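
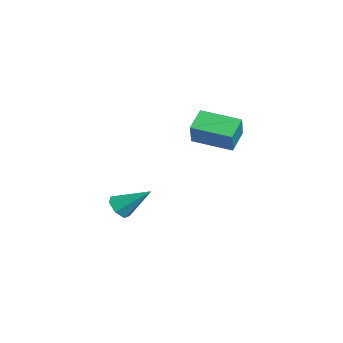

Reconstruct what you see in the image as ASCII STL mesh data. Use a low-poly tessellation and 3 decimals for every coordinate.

solid 
facet normal -0.348 -0.718 -0.603
outer loop
vertex -2.918 -0.071 -4.535
vertex -3.589 0.242 -4.52
vertex -3.031 0.367 -4.991
endloop
endfacet
facet normal 0.984 0.106 -0.142
outer loop
vertex -2.918 -0.071 -4.535
vertex -3.031 0.367 -4.991
vertex -2.931 1.598 -3.38
endloop
endfacet
facet normal -0.349 -0.717 -0.603
outer loop
vertex -3.031 0.367 -4.991
vertex -3.589 0.242 -4.52
vertex -3.564 0.711 -5.092
endloop
endfacet
facet normal 0.527 0.659 -0.536
outer loop
vertex -3.031 0.367 -4.991
vertex -3.564 0.711 -5.092
vertex -2.931 1.598 -3.38
endloop
endfacet
facet normal -0.347 -0.718 -0.604
outer loop
vertex -3.564 0.711 -5.092
vertex -3.589 0.242 -4.52
vertex -4.116 0.701 -4.763
endloop
endfacet
facet normal -0.240 0.895 -0.375
outer loop
vertex -3.564 0.711 -5.092
vertex -4.116 0.701 -4.763
vertex -2.931 1.598 -3.38
endloop
endfacet
facet normal -0.347 -0.718 -0.604
outer loop
vertex -4.116 0.701 -4.763
vertex -3.589 0.242 -4.52
vertex -4.27 0.345 -4.251
endloop
endfacet
facet normal -0.739 0.637 0.220
outer loop
vertex -4.116 0.701 -4.763
vertex -4.27 0.345 -4.251
vertex -2.931 1.598 -3.38
endloop
endfacet
facet normal -0.347 -0.718 -0.603
outer loop
vertex -4.27 0.345 -4.251
vertex -3.589 0.242 -4.52
vertex -3.911 -0.088 -3.942
endloop
endfacet
facet normal -0.594 0.079 0.800
outer loop
vertex -4.27 0.345 -4.251
vertex -3.911 -0.088 -3.942
vertex -2.931 1.598 -3.38
endloop
endfacet
facet normal -0.347 -0.718 -0.603
outer loop
vertex -3.911 -0.088 -3.942
vertex -3.589 0.242 -4.52
vertex -3.31 -0.273 -4.068
endloop
endfacet
facet normal 0.084 -0.359 0.930
outer loop
vertex -3.911 -0.088 -3.942
vertex -3.31 -0.273 -4.068
vertex -2.931 1.598 -3.38
endloop
endfacet
facet normal -0.348 -0.718 -0.603
outer loop
vertex -3.31 -0.273 -4.068
vertex -3.589 0.242 -4.52
vertex -2.918 -0.071 -4.535
endloop
endfacet
facet normal 0.787 -0.347 0.510
outer loop
vertex -3.31 -0.273 -4.068
vertex -2.918 -0.071 -4.535
vertex -2.931 1.598 -3.38
endloop
endfacet
facet normal -0.501 -0.845 0.187
outer loop
vertex 0.513 2.625 1.595
vertex -0.278 3.256 2.328
vertex -0.283 2.861 0.531
endloop
endfacet
facet normal 0.634 -0.505 -0.586
outer loop
vertex 0.678 4.484 0.172
vertex 0.513 2.625 1.595
vertex -0.283 2.861 0.531
endloop
endfacet
facet normal -0.501 -0.845 0.187
outer loop
vertex -0.283 2.861 0.531
vertex -0.278 3.256 2.328
vertex -1.075 3.493 1.264
endloop
endfacet
facet normal -0.590 0.175 -0.788
outer loop
vertex -1.075 3.493 1.264
vertex 0.678 4.484 0.172
vertex -0.283 2.861 0.531
endloop
endfacet
facet normal 0.590 -0.175 0.788
outer loop
vertex 0.513 2.625 1.595
vertex 0.683 4.879 1.969
vertex -0.278 3.256 2.328
endloop
endfacet
facet normal 0.633 -0.505 -0.587
outer loop
vertex 1.475 4.247 1.236
vertex 0.513 2.625 1.595
vertex 0.678 4.484 0.172
endloop
endfacet
facet normal 0.590 -0.175 0.788
outer loop
vertex 1.475 4.247 1.236
vertex 0.683 4.879 1.969
vertex 0.513 2.625 1.595
endloop
endfacet
facet normal -0.633 0.505 0.587
outer loop
vertex -0.278 3.256 2.328
vertex 0.683 4.879 1.969
vertex -1.075 3.493 1.264
endloop
endfacet
facet normal -0.590 0.176 -0.788
outer loop
vertex -0.113 5.115 0.905
vertex 0.678 4.484 0.172
vertex -1.075 3.493 1.264
endloop
endfacet
facet normal -0.633 0.505 0.586
outer loop
vertex -1.075 3.493 1.264
vertex 0.683 4.879 1.969
vertex -0.113 5.115 0.905
endloop
endfacet
facet normal 0.501 0.845 -0.187
outer loop
vertex -0.113 5.115 0.905
vertex 1.475 4.247 1.236
vertex 0.678 4.484 0.172
endloop
endfacet
facet normal 0.501 0.845 -0.187
outer loop
vertex 0.683 4.879 1.969
vertex 1.475 4.247 1.236
vertex -0.113 5.115 0.905
endloop
endfacet

endsolid


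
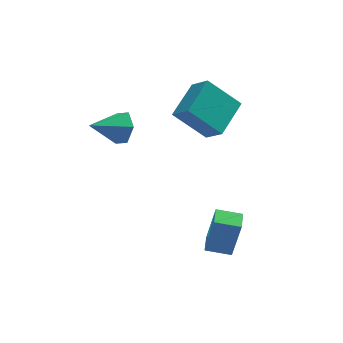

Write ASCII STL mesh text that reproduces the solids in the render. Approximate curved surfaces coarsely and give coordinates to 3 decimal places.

solid 
facet normal 0.873 0.176 -0.455
outer loop
vertex 0.378 2.29 1.131
vertex 0.01 1.989 0.309
vertex -0.05 2.907 0.548
endloop
endfacet
facet normal -0.191 0.601 0.776
outer loop
vertex 0.378 2.29 1.131
vertex -0.05 2.907 0.548
vertex -1.57 1.671 1.131
endloop
endfacet
facet normal 0.873 0.176 -0.455
outer loop
vertex -0.05 2.907 0.548
vertex 0.01 1.989 0.309
vertex -0.418 2.606 -0.274
endloop
endfacet
facet normal -0.631 0.776 -0.001
outer loop
vertex -0.05 2.907 0.548
vertex -0.418 2.606 -0.274
vertex -1.57 1.671 1.131
endloop
endfacet
facet normal 0.873 0.176 -0.455
outer loop
vertex -0.418 2.606 -0.274
vertex 0.01 1.989 0.309
vertex -0.358 1.688 -0.514
endloop
endfacet
facet normal -0.801 0.102 -0.589
outer loop
vertex -0.418 2.606 -0.274
vertex -0.358 1.688 -0.514
vertex -1.57 1.671 1.131
endloop
endfacet
facet normal 0.873 0.176 -0.455
outer loop
vertex -0.358 1.688 -0.514
vertex 0.01 1.989 0.309
vertex 0.07 1.072 0.069
endloop
endfacet
facet normal -0.531 -0.747 -0.399
outer loop
vertex -0.358 1.688 -0.514
vertex 0.07 1.072 0.069
vertex -1.57 1.671 1.131
endloop
endfacet
facet normal 0.873 0.176 -0.455
outer loop
vertex 0.07 1.072 0.069
vertex 0.01 1.989 0.309
vertex 0.438 1.373 0.891
endloop
endfacet
facet normal -0.091 -0.921 0.378
outer loop
vertex 0.07 1.072 0.069
vertex 0.438 1.373 0.891
vertex -1.57 1.671 1.131
endloop
endfacet
facet normal 0.873 0.176 -0.455
outer loop
vertex 0.438 1.373 0.891
vertex 0.01 1.989 0.309
vertex 0.378 2.29 1.131
endloop
endfacet
facet normal 0.079 -0.248 0.966
outer loop
vertex 0.438 1.373 0.891
vertex 0.378 2.29 1.131
vertex -1.57 1.671 1.131
endloop
endfacet
facet normal -0.936 0.300 0.185
outer loop
vertex 2.994 -4.011 -1.383
vertex 3.272 -3.124 -1.417
vertex 2.588 -3.965 -3.514
endloop
endfacet
facet normal -0.298 -0.954 0.036
outer loop
vertex 3.748 -4.336 -3.743
vertex 2.994 -4.011 -1.383
vertex 2.588 -3.965 -3.514
endloop
endfacet
facet normal -0.936 0.299 0.185
outer loop
vertex 2.588 -3.965 -3.514
vertex 3.272 -3.124 -1.417
vertex 2.865 -3.078 -3.548
endloop
endfacet
facet normal -0.187 0.021 -0.982
outer loop
vertex 2.865 -3.078 -3.548
vertex 3.748 -4.336 -3.743
vertex 2.588 -3.965 -3.514
endloop
endfacet
facet normal 0.187 -0.021 0.982
outer loop
vertex 2.994 -4.011 -1.383
vertex 4.432 -3.495 -1.646
vertex 3.272 -3.124 -1.417
endloop
endfacet
facet normal -0.298 -0.954 0.036
outer loop
vertex 4.155 -4.382 -1.612
vertex 2.994 -4.011 -1.383
vertex 3.748 -4.336 -3.743
endloop
endfacet
facet normal 0.187 -0.021 0.982
outer loop
vertex 4.155 -4.382 -1.612
vertex 4.432 -3.495 -1.646
vertex 2.994 -4.011 -1.383
endloop
endfacet
facet normal 0.298 0.954 -0.036
outer loop
vertex 3.272 -3.124 -1.417
vertex 4.432 -3.495 -1.646
vertex 2.865 -3.078 -3.548
endloop
endfacet
facet normal -0.187 0.021 -0.982
outer loop
vertex 4.026 -3.449 -3.777
vertex 3.748 -4.336 -3.743
vertex 2.865 -3.078 -3.548
endloop
endfacet
facet normal 0.298 0.954 -0.036
outer loop
vertex 2.865 -3.078 -3.548
vertex 4.432 -3.495 -1.646
vertex 4.026 -3.449 -3.777
endloop
endfacet
facet normal 0.936 -0.300 -0.185
outer loop
vertex 4.026 -3.449 -3.777
vertex 4.155 -4.382 -1.612
vertex 3.748 -4.336 -3.743
endloop
endfacet
facet normal 0.936 -0.299 -0.185
outer loop
vertex 4.432 -3.495 -1.646
vertex 4.155 -4.382 -1.612
vertex 4.026 -3.449 -3.777
endloop
endfacet
facet normal -0.686 0.318 0.655
outer loop
vertex 2.851 0.872 2.113
vertex 4.116 2.387 2.702
vertex 2.304 1.709 1.133
endloop
endfacet
facet normal -0.614 -0.736 -0.286
outer loop
vertex 3.764 1.033 -0.262
vertex 2.851 0.872 2.113
vertex 2.304 1.709 1.133
endloop
endfacet
facet normal -0.686 0.318 0.655
outer loop
vertex 2.304 1.709 1.133
vertex 4.116 2.387 2.702
vertex 3.569 3.225 1.722
endloop
endfacet
facet normal -0.391 0.598 -0.699
outer loop
vertex 3.569 3.225 1.722
vertex 3.764 1.033 -0.262
vertex 2.304 1.709 1.133
endloop
endfacet
facet normal 0.391 -0.598 0.699
outer loop
vertex 2.851 0.872 2.113
vertex 5.576 1.711 1.307
vertex 4.116 2.387 2.702
endloop
endfacet
facet normal -0.614 -0.735 -0.286
outer loop
vertex 4.311 0.195 0.718
vertex 2.851 0.872 2.113
vertex 3.764 1.033 -0.262
endloop
endfacet
facet normal 0.391 -0.598 0.700
outer loop
vertex 4.311 0.195 0.718
vertex 5.576 1.711 1.307
vertex 2.851 0.872 2.113
endloop
endfacet
facet normal 0.614 0.736 0.286
outer loop
vertex 4.116 2.387 2.702
vertex 5.576 1.711 1.307
vertex 3.569 3.225 1.722
endloop
endfacet
facet normal -0.391 0.598 -0.699
outer loop
vertex 5.029 2.548 0.327
vertex 3.764 1.033 -0.262
vertex 3.569 3.225 1.722
endloop
endfacet
facet normal 0.614 0.736 0.286
outer loop
vertex 3.569 3.225 1.722
vertex 5.576 1.711 1.307
vertex 5.029 2.548 0.327
endloop
endfacet
facet normal 0.686 -0.318 -0.655
outer loop
vertex 5.029 2.548 0.327
vertex 4.311 0.195 0.718
vertex 3.764 1.033 -0.262
endloop
endfacet
facet normal 0.686 -0.318 -0.654
outer loop
vertex 5.576 1.711 1.307
vertex 4.311 0.195 0.718
vertex 5.029 2.548 0.327
endloop
endfacet

endsolid


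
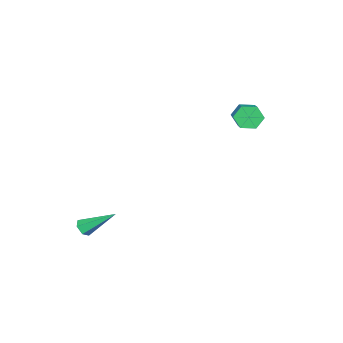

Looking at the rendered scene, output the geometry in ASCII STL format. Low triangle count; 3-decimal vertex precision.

solid 
facet normal -0.803 -0.464 -0.374
outer loop
vertex -3.805 0.66 1.964
vertex -4.263 0.928 2.615
vertex -4.209 1.396 1.919
endloop
endfacet
facet normal 0.353 0.137 -0.926
outer loop
vertex -3.805 0.66 1.964
vertex -4.209 1.396 1.919
vertex -2.239 1.563 2.694
endloop
endfacet
facet normal 0.353 0.136 -0.926
outer loop
vertex -2.239 1.563 2.694
vertex -4.209 1.396 1.919
vertex -2.642 2.299 2.649
endloop
endfacet
facet normal 0.804 0.463 0.374
outer loop
vertex -2.239 1.563 2.694
vertex -2.642 2.299 2.649
vertex -2.697 1.832 3.345
endloop
endfacet
facet normal -0.803 -0.464 -0.374
outer loop
vertex -4.209 1.396 1.919
vertex -4.263 0.928 2.615
vertex -4.667 1.664 2.57
endloop
endfacet
facet normal -0.239 0.827 -0.509
outer loop
vertex -4.209 1.396 1.919
vertex -4.667 1.664 2.57
vertex -2.642 2.299 2.649
endloop
endfacet
facet normal -0.239 0.827 -0.509
outer loop
vertex -2.642 2.299 2.649
vertex -4.667 1.664 2.57
vertex -3.1 2.567 3.3
endloop
endfacet
facet normal 0.803 0.463 0.374
outer loop
vertex -2.642 2.299 2.649
vertex -3.1 2.567 3.3
vertex -2.697 1.832 3.345
endloop
endfacet
facet normal -0.803 -0.464 -0.374
outer loop
vertex -4.667 1.664 2.57
vertex -4.263 0.928 2.615
vertex -4.721 1.197 3.266
endloop
endfacet
facet normal -0.592 0.690 0.417
outer loop
vertex -4.667 1.664 2.57
vertex -4.721 1.197 3.266
vertex -3.1 2.567 3.3
endloop
endfacet
facet normal -0.592 0.690 0.416
outer loop
vertex -3.1 2.567 3.3
vertex -4.721 1.197 3.266
vertex -3.155 2.1 3.996
endloop
endfacet
facet normal 0.803 0.463 0.374
outer loop
vertex -3.1 2.567 3.3
vertex -3.155 2.1 3.996
vertex -2.697 1.832 3.345
endloop
endfacet
facet normal -0.804 -0.463 -0.374
outer loop
vertex -4.721 1.197 3.266
vertex -4.263 0.928 2.615
vertex -4.318 0.461 3.311
endloop
endfacet
facet normal -0.353 -0.137 0.926
outer loop
vertex -4.721 1.197 3.266
vertex -4.318 0.461 3.311
vertex -3.155 2.1 3.996
endloop
endfacet
facet normal -0.352 -0.137 0.926
outer loop
vertex -3.155 2.1 3.996
vertex -4.318 0.461 3.311
vertex -2.751 1.364 4.041
endloop
endfacet
facet normal 0.803 0.464 0.374
outer loop
vertex -3.155 2.1 3.996
vertex -2.751 1.364 4.041
vertex -2.697 1.832 3.345
endloop
endfacet
facet normal -0.803 -0.463 -0.374
outer loop
vertex -4.318 0.461 3.311
vertex -4.263 0.928 2.615
vertex -3.86 0.193 2.66
endloop
endfacet
facet normal 0.239 -0.827 0.509
outer loop
vertex -4.318 0.461 3.311
vertex -3.86 0.193 2.66
vertex -2.751 1.364 4.041
endloop
endfacet
facet normal 0.239 -0.827 0.509
outer loop
vertex -2.751 1.364 4.041
vertex -3.86 0.193 2.66
vertex -2.293 1.096 3.39
endloop
endfacet
facet normal 0.803 0.464 0.374
outer loop
vertex -2.751 1.364 4.041
vertex -2.293 1.096 3.39
vertex -2.697 1.832 3.345
endloop
endfacet
facet normal -0.803 -0.463 -0.374
outer loop
vertex -3.86 0.193 2.66
vertex -4.263 0.928 2.615
vertex -3.805 0.66 1.964
endloop
endfacet
facet normal 0.592 -0.690 -0.416
outer loop
vertex -3.86 0.193 2.66
vertex -3.805 0.66 1.964
vertex -2.293 1.096 3.39
endloop
endfacet
facet normal 0.592 -0.690 -0.417
outer loop
vertex -2.293 1.096 3.39
vertex -3.805 0.66 1.964
vertex -2.239 1.563 2.694
endloop
endfacet
facet normal 0.803 0.464 0.374
outer loop
vertex -2.293 1.096 3.39
vertex -2.239 1.563 2.694
vertex -2.697 1.832 3.345
endloop
endfacet
facet normal 0.227 -0.780 -0.583
outer loop
vertex 4.163 -4.799 -3.335
vertex 3.687 -4.69 -3.666
vertex 4.204 -4.439 -3.801
endloop
endfacet
facet normal 0.894 0.313 0.320
outer loop
vertex 4.163 -4.799 -3.335
vertex 4.204 -4.439 -3.801
vertex 3.193 -2.99 -2.394
endloop
endfacet
facet normal 0.226 -0.780 -0.583
outer loop
vertex 4.204 -4.439 -3.801
vertex 3.687 -4.69 -3.666
vertex 3.727 -4.33 -4.132
endloop
endfacet
facet normal 0.479 0.760 -0.439
outer loop
vertex 4.204 -4.439 -3.801
vertex 3.727 -4.33 -4.132
vertex 3.193 -2.99 -2.394
endloop
endfacet
facet normal 0.227 -0.780 -0.583
outer loop
vertex 3.727 -4.33 -4.132
vertex 3.687 -4.69 -3.666
vertex 3.211 -4.581 -3.997
endloop
endfacet
facet normal -0.468 0.625 -0.625
outer loop
vertex 3.727 -4.33 -4.132
vertex 3.211 -4.581 -3.997
vertex 3.193 -2.99 -2.394
endloop
endfacet
facet normal 0.227 -0.780 -0.583
outer loop
vertex 3.211 -4.581 -3.997
vertex 3.687 -4.69 -3.666
vertex 3.17 -4.941 -3.531
endloop
endfacet
facet normal -0.998 0.043 -0.054
outer loop
vertex 3.211 -4.581 -3.997
vertex 3.17 -4.941 -3.531
vertex 3.193 -2.99 -2.394
endloop
endfacet
facet normal 0.226 -0.780 -0.583
outer loop
vertex 3.17 -4.941 -3.531
vertex 3.687 -4.69 -3.666
vertex 3.647 -5.05 -3.2
endloop
endfacet
facet normal -0.582 -0.404 0.706
outer loop
vertex 3.17 -4.941 -3.531
vertex 3.647 -5.05 -3.2
vertex 3.193 -2.99 -2.394
endloop
endfacet
facet normal 0.227 -0.780 -0.583
outer loop
vertex 3.647 -5.05 -3.2
vertex 3.687 -4.69 -3.666
vertex 4.163 -4.799 -3.335
endloop
endfacet
facet normal 0.364 -0.269 0.892
outer loop
vertex 3.647 -5.05 -3.2
vertex 4.163 -4.799 -3.335
vertex 3.193 -2.99 -2.394
endloop
endfacet

endsolid


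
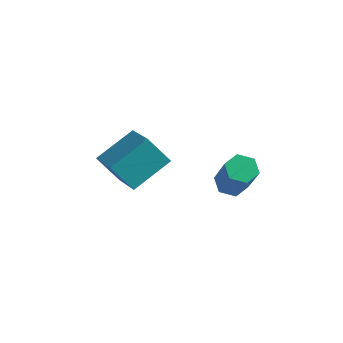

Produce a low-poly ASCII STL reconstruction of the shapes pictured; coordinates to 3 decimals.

solid 
facet normal -0.381 0.378 -0.844
outer loop
vertex 1.498 4.454 -1.637
vertex 0.851 4.234 -1.443
vertex 1.077 4.88 -1.256
endloop
endfacet
facet normal 0.709 0.705 -0.005
outer loop
vertex 1.498 4.454 -1.637
vertex 1.077 4.88 -1.256
vertex 2.315 3.646 0.169
endloop
endfacet
facet normal 0.710 0.704 -0.007
outer loop
vertex 2.315 3.646 0.169
vertex 1.077 4.88 -1.256
vertex 1.895 4.073 0.55
endloop
endfacet
facet normal 0.382 -0.377 0.844
outer loop
vertex 2.315 3.646 0.169
vertex 1.895 4.073 0.55
vertex 1.669 3.426 0.363
endloop
endfacet
facet normal -0.382 0.378 -0.843
outer loop
vertex 1.077 4.88 -1.256
vertex 0.851 4.234 -1.443
vertex 0.431 4.66 -1.062
endloop
endfacet
facet normal -0.159 0.873 0.462
outer loop
vertex 1.077 4.88 -1.256
vertex 0.431 4.66 -1.062
vertex 1.895 4.073 0.55
endloop
endfacet
facet normal -0.158 0.873 0.462
outer loop
vertex 1.895 4.073 0.55
vertex 0.431 4.66 -1.062
vertex 1.248 3.853 0.744
endloop
endfacet
facet normal 0.381 -0.377 0.844
outer loop
vertex 1.895 4.073 0.55
vertex 1.248 3.853 0.744
vertex 1.669 3.426 0.363
endloop
endfacet
facet normal -0.382 0.378 -0.843
outer loop
vertex 0.431 4.66 -1.062
vertex 0.851 4.234 -1.443
vertex 0.205 4.014 -1.249
endloop
endfacet
facet normal -0.868 0.168 0.468
outer loop
vertex 0.431 4.66 -1.062
vertex 0.205 4.014 -1.249
vertex 1.248 3.853 0.744
endloop
endfacet
facet normal -0.868 0.168 0.468
outer loop
vertex 1.248 3.853 0.744
vertex 0.205 4.014 -1.249
vertex 1.022 3.206 0.557
endloop
endfacet
facet normal 0.381 -0.377 0.844
outer loop
vertex 1.248 3.853 0.744
vertex 1.022 3.206 0.557
vertex 1.669 3.426 0.363
endloop
endfacet
facet normal -0.382 0.377 -0.844
outer loop
vertex 0.205 4.014 -1.249
vertex 0.851 4.234 -1.443
vertex 0.625 3.587 -1.63
endloop
endfacet
facet normal -0.710 -0.704 0.006
outer loop
vertex 0.205 4.014 -1.249
vertex 0.625 3.587 -1.63
vertex 1.022 3.206 0.557
endloop
endfacet
facet normal -0.709 -0.706 0.006
outer loop
vertex 1.022 3.206 0.557
vertex 0.625 3.587 -1.63
vertex 1.443 2.78 0.176
endloop
endfacet
facet normal 0.381 -0.378 0.844
outer loop
vertex 1.022 3.206 0.557
vertex 1.443 2.78 0.176
vertex 1.669 3.426 0.363
endloop
endfacet
facet normal -0.381 0.377 -0.844
outer loop
vertex 0.625 3.587 -1.63
vertex 0.851 4.234 -1.443
vertex 1.272 3.807 -1.824
endloop
endfacet
facet normal 0.158 -0.873 -0.462
outer loop
vertex 0.625 3.587 -1.63
vertex 1.272 3.807 -1.824
vertex 1.443 2.78 0.176
endloop
endfacet
facet normal 0.159 -0.873 -0.462
outer loop
vertex 1.443 2.78 0.176
vertex 1.272 3.807 -1.824
vertex 2.089 3.0 -0.018
endloop
endfacet
facet normal 0.382 -0.378 0.843
outer loop
vertex 1.443 2.78 0.176
vertex 2.089 3.0 -0.018
vertex 1.669 3.426 0.363
endloop
endfacet
facet normal -0.381 0.377 -0.844
outer loop
vertex 1.272 3.807 -1.824
vertex 0.851 4.234 -1.443
vertex 1.498 4.454 -1.637
endloop
endfacet
facet normal 0.868 -0.168 -0.468
outer loop
vertex 1.272 3.807 -1.824
vertex 1.498 4.454 -1.637
vertex 2.089 3.0 -0.018
endloop
endfacet
facet normal 0.868 -0.168 -0.468
outer loop
vertex 2.089 3.0 -0.018
vertex 1.498 4.454 -1.637
vertex 2.315 3.646 0.169
endloop
endfacet
facet normal 0.382 -0.378 0.843
outer loop
vertex 2.089 3.0 -0.018
vertex 2.315 3.646 0.169
vertex 1.669 3.426 0.363
endloop
endfacet
facet normal -0.636 0.621 -0.458
outer loop
vertex -4.241 2.455 -0.567
vertex -3.409 3.986 0.353
vertex -3.298 2.607 -1.671
endloop
endfacet
facet normal -0.422 -0.777 -0.467
outer loop
vertex -1.911 1.254 -0.673
vertex -4.241 2.455 -0.567
vertex -3.298 2.607 -1.671
endloop
endfacet
facet normal -0.637 0.621 -0.458
outer loop
vertex -3.298 2.607 -1.671
vertex -3.409 3.986 0.353
vertex -2.466 4.138 -0.752
endloop
endfacet
facet normal 0.645 0.103 -0.757
outer loop
vertex -2.466 4.138 -0.752
vertex -1.911 1.254 -0.673
vertex -3.298 2.607 -1.671
endloop
endfacet
facet normal -0.646 -0.104 0.757
outer loop
vertex -4.241 2.455 -0.567
vertex -2.022 2.633 1.351
vertex -3.409 3.986 0.353
endloop
endfacet
facet normal -0.422 -0.777 -0.467
outer loop
vertex -2.854 1.102 0.432
vertex -4.241 2.455 -0.567
vertex -1.911 1.254 -0.673
endloop
endfacet
facet normal -0.646 -0.103 0.757
outer loop
vertex -2.854 1.102 0.432
vertex -2.022 2.633 1.351
vertex -4.241 2.455 -0.567
endloop
endfacet
facet normal 0.422 0.777 0.467
outer loop
vertex -3.409 3.986 0.353
vertex -2.022 2.633 1.351
vertex -2.466 4.138 -0.752
endloop
endfacet
facet normal 0.646 0.104 -0.756
outer loop
vertex -1.079 2.785 0.247
vertex -1.911 1.254 -0.673
vertex -2.466 4.138 -0.752
endloop
endfacet
facet normal 0.422 0.777 0.467
outer loop
vertex -2.466 4.138 -0.752
vertex -2.022 2.633 1.351
vertex -1.079 2.785 0.247
endloop
endfacet
facet normal 0.636 -0.621 0.458
outer loop
vertex -1.079 2.785 0.247
vertex -2.854 1.102 0.432
vertex -1.911 1.254 -0.673
endloop
endfacet
facet normal 0.636 -0.621 0.458
outer loop
vertex -2.022 2.633 1.351
vertex -2.854 1.102 0.432
vertex -1.079 2.785 0.247
endloop
endfacet

endsolid


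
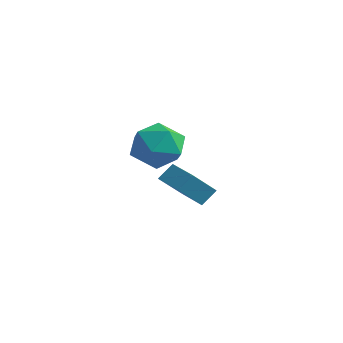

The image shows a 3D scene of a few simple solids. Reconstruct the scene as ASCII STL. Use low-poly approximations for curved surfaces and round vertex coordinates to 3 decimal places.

solid 
facet normal -0.812 0.443 0.379
outer loop
vertex -1.333 0.365 1.887
vertex -1.784 -0.716 2.185
vertex -1.089 -0.114 2.97
endloop
endfacet
facet normal -0.240 0.867 0.437
outer loop
vertex -1.333 0.365 1.887
vertex -1.089 -0.114 2.97
vertex -0.217 0.444 2.344
endloop
endfacet
facet normal 0.020 0.976 -0.218
outer loop
vertex -1.333 0.365 1.887
vertex -0.217 0.444 2.344
vertex -0.374 0.186 1.173
endloop
endfacet
facet normal -0.390 0.621 -0.680
outer loop
vertex -1.333 0.365 1.887
vertex -0.374 0.186 1.173
vertex -1.342 -0.53 1.075
endloop
endfacet
facet normal -0.904 0.292 -0.311
outer loop
vertex -1.333 0.365 1.887
vertex -1.342 -0.53 1.075
vertex -1.784 -0.716 2.185
endloop
endfacet
facet normal 0.255 0.518 0.817
outer loop
vertex -0.217 0.444 2.344
vertex -1.089 -0.114 2.97
vertex 0.022 -0.59 2.925
endloop
endfacet
facet normal -0.671 -0.167 0.722
outer loop
vertex -1.089 -0.114 2.97
vertex -1.784 -0.716 2.185
vertex -0.946 -1.306 2.827
endloop
endfacet
facet normal -0.821 -0.412 -0.396
outer loop
vertex -1.784 -0.716 2.185
vertex -1.342 -0.53 1.075
vertex -1.103 -1.564 1.656
endloop
endfacet
facet normal 0.011 0.120 -0.993
outer loop
vertex -1.342 -0.53 1.075
vertex -0.374 0.186 1.173
vertex -0.231 -1.006 1.03
endloop
endfacet
facet normal 0.676 0.695 -0.244
outer loop
vertex -0.374 0.186 1.173
vertex -0.217 0.444 2.344
vertex 0.464 -0.404 1.815
endloop
endfacet
facet normal 0.390 -0.621 0.680
outer loop
vertex 0.013 -1.485 2.113
vertex 0.022 -0.59 2.925
vertex -0.946 -1.306 2.827
endloop
endfacet
facet normal -0.020 -0.976 0.218
outer loop
vertex 0.013 -1.485 2.113
vertex -0.946 -1.306 2.827
vertex -1.103 -1.564 1.656
endloop
endfacet
facet normal 0.240 -0.867 -0.437
outer loop
vertex 0.013 -1.485 2.113
vertex -1.103 -1.564 1.656
vertex -0.231 -1.006 1.03
endloop
endfacet
facet normal 0.812 -0.443 -0.379
outer loop
vertex 0.013 -1.485 2.113
vertex -0.231 -1.006 1.03
vertex 0.464 -0.404 1.815
endloop
endfacet
facet normal 0.904 -0.292 0.311
outer loop
vertex 0.013 -1.485 2.113
vertex 0.464 -0.404 1.815
vertex 0.022 -0.59 2.925
endloop
endfacet
facet normal -0.011 -0.120 0.993
outer loop
vertex -0.946 -1.306 2.827
vertex 0.022 -0.59 2.925
vertex -1.089 -0.114 2.97
endloop
endfacet
facet normal -0.676 -0.695 0.244
outer loop
vertex -1.103 -1.564 1.656
vertex -0.946 -1.306 2.827
vertex -1.784 -0.716 2.185
endloop
endfacet
facet normal -0.255 -0.518 -0.817
outer loop
vertex -0.231 -1.006 1.03
vertex -1.103 -1.564 1.656
vertex -1.342 -0.53 1.075
endloop
endfacet
facet normal 0.671 0.167 -0.722
outer loop
vertex 0.464 -0.404 1.815
vertex -0.231 -1.006 1.03
vertex -0.374 0.186 1.173
endloop
endfacet
facet normal 0.821 0.412 0.396
outer loop
vertex 0.022 -0.59 2.925
vertex 0.464 -0.404 1.815
vertex -0.217 0.444 2.344
endloop
endfacet
facet normal -0.980 0.171 0.104
outer loop
vertex -4.667 3.116 -1.856
vertex -4.479 3.765 -1.146
vertex -4.571 4.387 -3.041
endloop
endfacet
facet normal -0.191 -0.662 -0.725
outer loop
vertex -3.121 4.135 -3.194
vertex -4.667 3.116 -1.856
vertex -4.571 4.387 -3.041
endloop
endfacet
facet normal -0.980 0.169 0.103
outer loop
vertex -4.571 4.387 -3.041
vertex -4.479 3.765 -1.146
vertex -4.384 5.036 -2.33
endloop
endfacet
facet normal 0.055 0.730 -0.681
outer loop
vertex -4.384 5.036 -2.33
vertex -3.121 4.135 -3.194
vertex -4.571 4.387 -3.041
endloop
endfacet
facet normal -0.055 -0.730 0.682
outer loop
vertex -4.667 3.116 -1.856
vertex -3.029 3.513 -1.299
vertex -4.479 3.765 -1.146
endloop
endfacet
facet normal -0.192 -0.661 -0.725
outer loop
vertex -3.216 2.864 -2.01
vertex -4.667 3.116 -1.856
vertex -3.121 4.135 -3.194
endloop
endfacet
facet normal -0.055 -0.730 0.681
outer loop
vertex -3.216 2.864 -2.01
vertex -3.029 3.513 -1.299
vertex -4.667 3.116 -1.856
endloop
endfacet
facet normal 0.191 0.661 0.725
outer loop
vertex -4.479 3.765 -1.146
vertex -3.029 3.513 -1.299
vertex -4.384 5.036 -2.33
endloop
endfacet
facet normal 0.054 0.730 -0.682
outer loop
vertex -2.933 4.784 -2.484
vertex -3.121 4.135 -3.194
vertex -4.384 5.036 -2.33
endloop
endfacet
facet normal 0.192 0.661 0.725
outer loop
vertex -4.384 5.036 -2.33
vertex -3.029 3.513 -1.299
vertex -2.933 4.784 -2.484
endloop
endfacet
facet normal 0.980 -0.170 -0.104
outer loop
vertex -2.933 4.784 -2.484
vertex -3.216 2.864 -2.01
vertex -3.121 4.135 -3.194
endloop
endfacet
facet normal 0.980 -0.170 -0.103
outer loop
vertex -3.029 3.513 -1.299
vertex -3.216 2.864 -2.01
vertex -2.933 4.784 -2.484
endloop
endfacet

endsolid


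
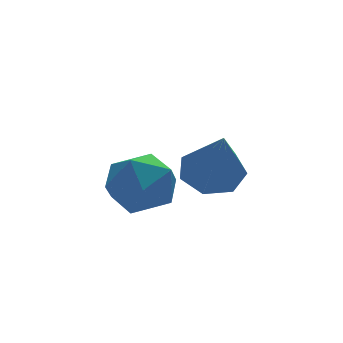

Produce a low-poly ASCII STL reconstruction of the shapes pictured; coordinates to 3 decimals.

solid 
facet normal -0.749 0.242 0.616
outer loop
vertex -2.24 3.974 1.711
vertex -2.748 3.109 1.433
vertex -2.091 3.089 2.24
endloop
endfacet
facet normal -0.128 0.493 0.861
outer loop
vertex -2.24 3.974 1.711
vertex -2.091 3.089 2.24
vertex -1.281 3.701 2.01
endloop
endfacet
facet normal 0.150 0.921 0.360
outer loop
vertex -2.24 3.974 1.711
vertex -1.281 3.701 2.01
vertex -1.437 4.098 1.06
endloop
endfacet
facet normal -0.301 0.934 -0.193
outer loop
vertex -2.24 3.974 1.711
vertex -1.437 4.098 1.06
vertex -2.344 3.732 0.704
endloop
endfacet
facet normal -0.857 0.514 -0.035
outer loop
vertex -2.24 3.974 1.711
vertex -2.344 3.732 0.704
vertex -2.748 3.109 1.433
endloop
endfacet
facet normal 0.315 -0.060 0.947
outer loop
vertex -1.281 3.701 2.01
vertex -2.091 3.089 2.24
vertex -1.196 2.668 1.916
endloop
endfacet
facet normal -0.692 -0.466 0.552
outer loop
vertex -2.091 3.089 2.24
vertex -2.748 3.109 1.433
vertex -2.103 2.302 1.56
endloop
endfacet
facet normal -0.865 -0.026 -0.501
outer loop
vertex -2.748 3.109 1.433
vertex -2.344 3.732 0.704
vertex -2.259 2.699 0.61
endloop
endfacet
facet normal 0.033 0.653 -0.757
outer loop
vertex -2.344 3.732 0.704
vertex -1.437 4.098 1.06
vertex -1.449 3.311 0.38
endloop
endfacet
facet normal 0.763 0.632 0.139
outer loop
vertex -1.437 4.098 1.06
vertex -1.281 3.701 2.01
vertex -0.792 3.291 1.187
endloop
endfacet
facet normal 0.301 -0.934 0.193
outer loop
vertex -1.3 2.426 0.909
vertex -1.196 2.668 1.916
vertex -2.103 2.302 1.56
endloop
endfacet
facet normal -0.150 -0.921 -0.360
outer loop
vertex -1.3 2.426 0.909
vertex -2.103 2.302 1.56
vertex -2.259 2.699 0.61
endloop
endfacet
facet normal 0.128 -0.493 -0.861
outer loop
vertex -1.3 2.426 0.909
vertex -2.259 2.699 0.61
vertex -1.449 3.311 0.38
endloop
endfacet
facet normal 0.749 -0.242 -0.616
outer loop
vertex -1.3 2.426 0.909
vertex -1.449 3.311 0.38
vertex -0.792 3.291 1.187
endloop
endfacet
facet normal 0.857 -0.514 0.035
outer loop
vertex -1.3 2.426 0.909
vertex -0.792 3.291 1.187
vertex -1.196 2.668 1.916
endloop
endfacet
facet normal -0.033 -0.653 0.757
outer loop
vertex -2.103 2.302 1.56
vertex -1.196 2.668 1.916
vertex -2.091 3.089 2.24
endloop
endfacet
facet normal -0.763 -0.632 -0.139
outer loop
vertex -2.259 2.699 0.61
vertex -2.103 2.302 1.56
vertex -2.748 3.109 1.433
endloop
endfacet
facet normal -0.315 0.060 -0.947
outer loop
vertex -1.449 3.311 0.38
vertex -2.259 2.699 0.61
vertex -2.344 3.732 0.704
endloop
endfacet
facet normal 0.692 0.466 -0.552
outer loop
vertex -0.792 3.291 1.187
vertex -1.449 3.311 0.38
vertex -1.437 4.098 1.06
endloop
endfacet
facet normal 0.865 0.026 0.501
outer loop
vertex -1.196 2.668 1.916
vertex -0.792 3.291 1.187
vertex -1.281 3.701 2.01
endloop
endfacet
facet normal 0.130 0.567 -0.813
outer loop
vertex 1.425 3.795 0.703
vertex 0.602 4.144 0.815
vertex 1.386 4.438 1.145
endloop
endfacet
facet normal 0.885 -0.227 0.408
outer loop
vertex 1.425 3.795 0.703
vertex 1.386 4.438 1.145
vertex 0.318 2.896 2.605
endloop
endfacet
facet normal 0.129 0.568 -0.813
outer loop
vertex 1.386 4.438 1.145
vertex 0.602 4.144 0.815
vertex 0.758 4.859 1.339
endloop
endfacet
facet normal 0.499 0.388 0.775
outer loop
vertex 1.386 4.438 1.145
vertex 0.758 4.859 1.339
vertex 0.318 2.896 2.605
endloop
endfacet
facet normal 0.130 0.567 -0.813
outer loop
vertex 0.758 4.859 1.339
vertex 0.602 4.144 0.815
vertex 0.012 4.742 1.138
endloop
endfacet
facet normal -0.296 0.564 0.771
outer loop
vertex 0.758 4.859 1.339
vertex 0.012 4.742 1.138
vertex 0.318 2.896 2.605
endloop
endfacet
facet normal 0.129 0.567 -0.814
outer loop
vertex 0.012 4.742 1.138
vertex 0.602 4.144 0.815
vertex -0.289 4.174 0.695
endloop
endfacet
facet normal -0.902 0.167 0.398
outer loop
vertex 0.012 4.742 1.138
vertex -0.289 4.174 0.695
vertex 0.318 2.896 2.605
endloop
endfacet
facet normal 0.129 0.567 -0.813
outer loop
vertex -0.289 4.174 0.695
vertex 0.602 4.144 0.815
vertex 0.081 3.584 0.342
endloop
endfacet
facet normal -0.862 -0.503 -0.063
outer loop
vertex -0.289 4.174 0.695
vertex 0.081 3.584 0.342
vertex 0.318 2.896 2.605
endloop
endfacet
facet normal 0.130 0.567 -0.814
outer loop
vertex 0.081 3.584 0.342
vertex 0.602 4.144 0.815
vertex 0.844 3.415 0.346
endloop
endfacet
facet normal -0.207 -0.942 -0.265
outer loop
vertex 0.081 3.584 0.342
vertex 0.844 3.415 0.346
vertex 0.318 2.896 2.605
endloop
endfacet
facet normal 0.129 0.567 -0.814
outer loop
vertex 0.844 3.415 0.346
vertex 0.602 4.144 0.815
vertex 1.425 3.795 0.703
endloop
endfacet
facet normal 0.570 -0.820 -0.056
outer loop
vertex 0.844 3.415 0.346
vertex 1.425 3.795 0.703
vertex 0.318 2.896 2.605
endloop
endfacet

endsolid


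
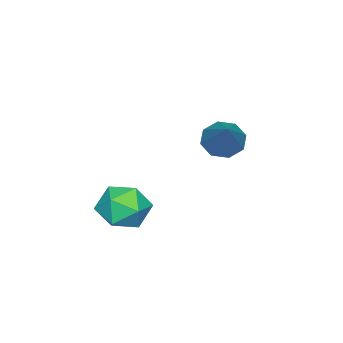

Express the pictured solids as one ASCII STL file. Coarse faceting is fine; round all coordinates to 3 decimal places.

solid 
facet normal 0.397 0.475 0.785
outer loop
vertex -1.257 1.186 0.411
vertex -1.766 0.82 0.89
vertex -1.066 0.492 0.734
endloop
endfacet
facet normal 0.886 0.372 0.275
outer loop
vertex -1.257 1.186 0.411
vertex -1.066 0.492 0.734
vertex -0.892 0.637 -0.022
endloop
endfacet
facet normal 0.653 0.687 -0.320
outer loop
vertex -1.257 1.186 0.411
vertex -0.892 0.637 -0.022
vertex -1.484 1.055 -0.333
endloop
endfacet
facet normal 0.019 0.984 -0.179
outer loop
vertex -1.257 1.186 0.411
vertex -1.484 1.055 -0.333
vertex -2.025 1.168 0.231
endloop
endfacet
facet normal -0.138 0.852 0.504
outer loop
vertex -1.257 1.186 0.411
vertex -2.025 1.168 0.231
vertex -1.766 0.82 0.89
endloop
endfacet
facet normal 0.932 -0.329 0.151
outer loop
vertex -0.892 0.637 -0.022
vertex -1.066 0.492 0.734
vertex -1.175 -0.068 0.189
endloop
endfacet
facet normal 0.141 -0.164 0.976
outer loop
vertex -1.066 0.492 0.734
vertex -1.766 0.82 0.89
vertex -1.716 0.045 0.753
endloop
endfacet
facet normal -0.726 0.448 0.522
outer loop
vertex -1.766 0.82 0.89
vertex -2.025 1.168 0.231
vertex -2.308 0.463 0.442
endloop
endfacet
facet normal -0.471 0.661 -0.584
outer loop
vertex -2.025 1.168 0.231
vertex -1.484 1.055 -0.333
vertex -2.134 0.608 -0.314
endloop
endfacet
facet normal 0.554 0.179 -0.813
outer loop
vertex -1.484 1.055 -0.333
vertex -0.892 0.637 -0.022
vertex -1.434 0.28 -0.47
endloop
endfacet
facet normal -0.019 -0.984 0.179
outer loop
vertex -1.943 -0.086 0.009
vertex -1.175 -0.068 0.189
vertex -1.716 0.045 0.753
endloop
endfacet
facet normal -0.653 -0.687 0.320
outer loop
vertex -1.943 -0.086 0.009
vertex -1.716 0.045 0.753
vertex -2.308 0.463 0.442
endloop
endfacet
facet normal -0.886 -0.372 -0.275
outer loop
vertex -1.943 -0.086 0.009
vertex -2.308 0.463 0.442
vertex -2.134 0.608 -0.314
endloop
endfacet
facet normal -0.397 -0.475 -0.785
outer loop
vertex -1.943 -0.086 0.009
vertex -2.134 0.608 -0.314
vertex -1.434 0.28 -0.47
endloop
endfacet
facet normal 0.138 -0.852 -0.504
outer loop
vertex -1.943 -0.086 0.009
vertex -1.434 0.28 -0.47
vertex -1.175 -0.068 0.189
endloop
endfacet
facet normal 0.471 -0.661 0.584
outer loop
vertex -1.716 0.045 0.753
vertex -1.175 -0.068 0.189
vertex -1.066 0.492 0.734
endloop
endfacet
facet normal -0.554 -0.179 0.813
outer loop
vertex -2.308 0.463 0.442
vertex -1.716 0.045 0.753
vertex -1.766 0.82 0.89
endloop
endfacet
facet normal -0.932 0.329 -0.151
outer loop
vertex -2.134 0.608 -0.314
vertex -2.308 0.463 0.442
vertex -2.025 1.168 0.231
endloop
endfacet
facet normal -0.141 0.164 -0.976
outer loop
vertex -1.434 0.28 -0.47
vertex -2.134 0.608 -0.314
vertex -1.484 1.055 -0.333
endloop
endfacet
facet normal 0.726 -0.448 -0.522
outer loop
vertex -1.175 -0.068 0.189
vertex -1.434 0.28 -0.47
vertex -0.892 0.637 -0.022
endloop
endfacet
facet normal -0.683 -0.410 -0.605
outer loop
vertex -4.492 2.039 0.995
vertex -4.739 1.738 1.478
vertex -4.833 2.29 1.21
endloop
endfacet
facet normal 0.305 0.824 -0.478
outer loop
vertex -4.492 2.039 0.995
vertex -4.833 2.29 1.21
vertex -3.261 2.622 2.782
endloop
endfacet
facet normal -0.685 -0.409 -0.603
outer loop
vertex -4.833 2.29 1.21
vertex -4.739 1.738 1.478
vertex -5.118 2.217 1.583
endloop
endfacet
facet normal -0.225 0.974 0.019
outer loop
vertex -4.833 2.29 1.21
vertex -5.118 2.217 1.583
vertex -3.261 2.622 2.782
endloop
endfacet
facet normal -0.684 -0.409 -0.604
outer loop
vertex -5.118 2.217 1.583
vertex -4.739 1.738 1.478
vertex -5.181 1.864 1.893
endloop
endfacet
facet normal -0.518 0.615 0.595
outer loop
vertex -5.118 2.217 1.583
vertex -5.181 1.864 1.893
vertex -3.261 2.622 2.782
endloop
endfacet
facet normal -0.684 -0.411 -0.603
outer loop
vertex -5.181 1.864 1.893
vertex -4.739 1.738 1.478
vertex -4.985 1.438 1.961
endloop
endfacet
facet normal -0.406 -0.041 0.913
outer loop
vertex -5.181 1.864 1.893
vertex -4.985 1.438 1.961
vertex -3.261 2.622 2.782
endloop
endfacet
facet normal -0.685 -0.409 -0.603
outer loop
vertex -4.985 1.438 1.961
vertex -4.739 1.738 1.478
vertex -4.645 1.187 1.745
endloop
endfacet
facet normal 0.047 -0.614 0.788
outer loop
vertex -4.985 1.438 1.961
vertex -4.645 1.187 1.745
vertex -3.261 2.622 2.782
endloop
endfacet
facet normal -0.684 -0.409 -0.604
outer loop
vertex -4.645 1.187 1.745
vertex -4.739 1.738 1.478
vertex -4.36 1.259 1.373
endloop
endfacet
facet normal 0.574 -0.765 0.292
outer loop
vertex -4.645 1.187 1.745
vertex -4.36 1.259 1.373
vertex -3.261 2.622 2.782
endloop
endfacet
facet normal -0.684 -0.409 -0.604
outer loop
vertex -4.36 1.259 1.373
vertex -4.739 1.738 1.478
vertex -4.296 1.612 1.062
endloop
endfacet
facet normal 0.868 -0.407 -0.283
outer loop
vertex -4.36 1.259 1.373
vertex -4.296 1.612 1.062
vertex -3.261 2.622 2.782
endloop
endfacet
facet normal -0.684 -0.409 -0.604
outer loop
vertex -4.296 1.612 1.062
vertex -4.739 1.738 1.478
vertex -4.492 2.039 0.995
endloop
endfacet
facet normal 0.756 0.253 -0.603
outer loop
vertex -4.296 1.612 1.062
vertex -4.492 2.039 0.995
vertex -3.261 2.622 2.782
endloop
endfacet

endsolid


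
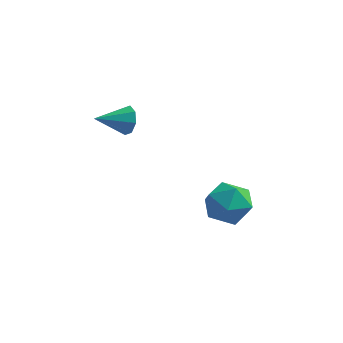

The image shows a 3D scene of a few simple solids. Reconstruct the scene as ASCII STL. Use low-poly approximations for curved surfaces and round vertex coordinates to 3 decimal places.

solid 
facet normal 0.690 0.649 -0.322
outer loop
vertex -1.569 -1.299 3.159
vertex -1.92 -1.23 2.546
vertex -1.937 -0.9 3.175
endloop
endfacet
facet normal -0.051 -0.087 0.995
outer loop
vertex -1.569 -1.299 3.159
vertex -1.937 -0.9 3.175
vertex -2.92 -2.17 3.014
endloop
endfacet
facet normal 0.689 0.649 -0.322
outer loop
vertex -1.937 -0.9 3.175
vertex -1.92 -1.23 2.546
vertex -2.296 -0.694 2.822
endloop
endfacet
facet normal -0.556 0.334 0.761
outer loop
vertex -1.937 -0.9 3.175
vertex -2.296 -0.694 2.822
vertex -2.92 -2.17 3.014
endloop
endfacet
facet normal 0.689 0.649 -0.321
outer loop
vertex -2.296 -0.694 2.822
vertex -1.92 -1.23 2.546
vertex -2.434 -0.802 2.308
endloop
endfacet
facet normal -0.902 0.402 0.158
outer loop
vertex -2.296 -0.694 2.822
vertex -2.434 -0.802 2.308
vertex -2.92 -2.17 3.014
endloop
endfacet
facet normal 0.689 0.648 -0.323
outer loop
vertex -2.434 -0.802 2.308
vertex -1.92 -1.23 2.546
vertex -2.272 -1.161 1.933
endloop
endfacet
facet normal -0.886 0.078 -0.458
outer loop
vertex -2.434 -0.802 2.308
vertex -2.272 -1.161 1.933
vertex -2.92 -2.17 3.014
endloop
endfacet
facet normal 0.689 0.649 -0.322
outer loop
vertex -2.272 -1.161 1.933
vertex -1.92 -1.23 2.546
vertex -1.903 -1.56 1.918
endloop
endfacet
facet normal -0.516 -0.450 -0.729
outer loop
vertex -2.272 -1.161 1.933
vertex -1.903 -1.56 1.918
vertex -2.92 -2.17 3.014
endloop
endfacet
facet normal 0.690 0.648 -0.322
outer loop
vertex -1.903 -1.56 1.918
vertex -1.92 -1.23 2.546
vertex -1.545 -1.766 2.271
endloop
endfacet
facet normal -0.012 -0.869 -0.495
outer loop
vertex -1.903 -1.56 1.918
vertex -1.545 -1.766 2.271
vertex -2.92 -2.17 3.014
endloop
endfacet
facet normal 0.689 0.648 -0.324
outer loop
vertex -1.545 -1.766 2.271
vertex -1.92 -1.23 2.546
vertex -1.406 -1.657 2.785
endloop
endfacet
facet normal 0.334 -0.936 0.108
outer loop
vertex -1.545 -1.766 2.271
vertex -1.406 -1.657 2.785
vertex -2.92 -2.17 3.014
endloop
endfacet
facet normal 0.689 0.650 -0.321
outer loop
vertex -1.406 -1.657 2.785
vertex -1.92 -1.23 2.546
vertex -1.569 -1.299 3.159
endloop
endfacet
facet normal 0.317 -0.612 0.724
outer loop
vertex -1.406 -1.657 2.785
vertex -1.569 -1.299 3.159
vertex -2.92 -2.17 3.014
endloop
endfacet
facet normal 0.376 0.887 -0.268
outer loop
vertex 3.137 -1.592 -1.294
vertex 2.221 -1.109 -0.978
vertex 3.034 -1.241 -0.275
endloop
endfacet
facet normal 0.894 0.443 -0.062
outer loop
vertex 3.137 -1.592 -1.294
vertex 3.034 -1.241 -0.275
vertex 3.495 -2.2 -0.473
endloop
endfacet
facet normal 0.867 -0.136 -0.479
outer loop
vertex 3.137 -1.592 -1.294
vertex 3.495 -2.2 -0.473
vertex 2.967 -2.662 -1.298
endloop
endfacet
facet normal 0.332 -0.049 -0.942
outer loop
vertex 3.137 -1.592 -1.294
vertex 2.967 -2.662 -1.298
vertex 2.18 -1.987 -1.611
endloop
endfacet
facet normal 0.028 0.584 -0.811
outer loop
vertex 3.137 -1.592 -1.294
vertex 2.18 -1.987 -1.611
vertex 2.221 -1.109 -0.978
endloop
endfacet
facet normal 0.757 0.239 0.608
outer loop
vertex 3.495 -2.2 -0.473
vertex 3.034 -1.241 -0.275
vertex 2.8 -2.093 0.351
endloop
endfacet
facet normal -0.082 0.958 0.275
outer loop
vertex 3.034 -1.241 -0.275
vertex 2.221 -1.109 -0.978
vertex 2.013 -1.418 0.038
endloop
endfacet
facet normal -0.645 0.466 -0.605
outer loop
vertex 2.221 -1.109 -0.978
vertex 2.18 -1.987 -1.611
vertex 1.485 -1.88 -0.787
endloop
endfacet
facet normal -0.154 -0.557 -0.816
outer loop
vertex 2.18 -1.987 -1.611
vertex 2.967 -2.662 -1.298
vertex 1.946 -2.839 -0.985
endloop
endfacet
facet normal 0.714 -0.698 -0.066
outer loop
vertex 2.967 -2.662 -1.298
vertex 3.495 -2.2 -0.473
vertex 2.759 -2.971 -0.282
endloop
endfacet
facet normal -0.332 0.049 0.942
outer loop
vertex 1.843 -2.488 0.034
vertex 2.8 -2.093 0.351
vertex 2.013 -1.418 0.038
endloop
endfacet
facet normal -0.867 0.136 0.479
outer loop
vertex 1.843 -2.488 0.034
vertex 2.013 -1.418 0.038
vertex 1.485 -1.88 -0.787
endloop
endfacet
facet normal -0.894 -0.443 0.062
outer loop
vertex 1.843 -2.488 0.034
vertex 1.485 -1.88 -0.787
vertex 1.946 -2.839 -0.985
endloop
endfacet
facet normal -0.376 -0.887 0.268
outer loop
vertex 1.843 -2.488 0.034
vertex 1.946 -2.839 -0.985
vertex 2.759 -2.971 -0.282
endloop
endfacet
facet normal -0.028 -0.584 0.811
outer loop
vertex 1.843 -2.488 0.034
vertex 2.759 -2.971 -0.282
vertex 2.8 -2.093 0.351
endloop
endfacet
facet normal 0.154 0.557 0.816
outer loop
vertex 2.013 -1.418 0.038
vertex 2.8 -2.093 0.351
vertex 3.034 -1.241 -0.275
endloop
endfacet
facet normal -0.714 0.698 0.066
outer loop
vertex 1.485 -1.88 -0.787
vertex 2.013 -1.418 0.038
vertex 2.221 -1.109 -0.978
endloop
endfacet
facet normal -0.757 -0.239 -0.608
outer loop
vertex 1.946 -2.839 -0.985
vertex 1.485 -1.88 -0.787
vertex 2.18 -1.987 -1.611
endloop
endfacet
facet normal 0.082 -0.958 -0.275
outer loop
vertex 2.759 -2.971 -0.282
vertex 1.946 -2.839 -0.985
vertex 2.967 -2.662 -1.298
endloop
endfacet
facet normal 0.645 -0.466 0.605
outer loop
vertex 2.8 -2.093 0.351
vertex 2.759 -2.971 -0.282
vertex 3.495 -2.2 -0.473
endloop
endfacet

endsolid


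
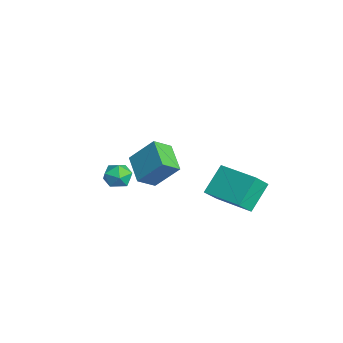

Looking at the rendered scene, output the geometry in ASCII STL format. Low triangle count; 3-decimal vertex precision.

solid 
facet normal -0.436 0.571 0.696
outer loop
vertex -1.161 1.491 -2.523
vertex 0.678 2.685 -2.351
vertex -1.545 2.199 -3.344
endloop
endfacet
facet normal -0.836 -0.544 -0.078
outer loop
vertex -0.778 1.195 -4.569
vertex -1.161 1.491 -2.523
vertex -1.545 2.199 -3.344
endloop
endfacet
facet normal -0.436 0.571 0.696
outer loop
vertex -1.545 2.199 -3.344
vertex 0.678 2.685 -2.351
vertex 0.295 3.394 -3.172
endloop
endfacet
facet normal -0.333 0.616 -0.714
outer loop
vertex 0.295 3.394 -3.172
vertex -0.778 1.195 -4.569
vertex -1.545 2.199 -3.344
endloop
endfacet
facet normal 0.333 -0.616 0.714
outer loop
vertex -1.161 1.491 -2.523
vertex 1.445 1.681 -3.576
vertex 0.678 2.685 -2.351
endloop
endfacet
facet normal -0.837 -0.542 -0.078
outer loop
vertex -0.395 0.486 -3.748
vertex -1.161 1.491 -2.523
vertex -0.778 1.195 -4.569
endloop
endfacet
facet normal 0.333 -0.616 0.714
outer loop
vertex -0.395 0.486 -3.748
vertex 1.445 1.681 -3.576
vertex -1.161 1.491 -2.523
endloop
endfacet
facet normal 0.836 0.543 0.079
outer loop
vertex 0.678 2.685 -2.351
vertex 1.445 1.681 -3.576
vertex 0.295 3.394 -3.172
endloop
endfacet
facet normal -0.333 0.616 -0.714
outer loop
vertex 1.061 2.389 -4.397
vertex -0.778 1.195 -4.569
vertex 0.295 3.394 -3.172
endloop
endfacet
facet normal 0.836 0.543 0.077
outer loop
vertex 0.295 3.394 -3.172
vertex 1.445 1.681 -3.576
vertex 1.061 2.389 -4.397
endloop
endfacet
facet normal 0.436 -0.571 -0.696
outer loop
vertex 1.061 2.389 -4.397
vertex -0.395 0.486 -3.748
vertex -0.778 1.195 -4.569
endloop
endfacet
facet normal 0.436 -0.571 -0.696
outer loop
vertex 1.445 1.681 -3.576
vertex -0.395 0.486 -3.748
vertex 1.061 2.389 -4.397
endloop
endfacet
facet normal -0.931 -0.041 0.363
outer loop
vertex -4.321 -1.039 -2.499
vertex -4.629 -0.102 -3.182
vertex -4.792 -2.168 -3.833
endloop
endfacet
facet normal 0.257 -0.781 0.570
outer loop
vertex -3.191 -2.098 -4.458
vertex -4.321 -1.039 -2.499
vertex -4.792 -2.168 -3.833
endloop
endfacet
facet normal -0.931 -0.041 0.363
outer loop
vertex -4.792 -2.168 -3.833
vertex -4.629 -0.102 -3.182
vertex -5.1 -1.231 -4.516
endloop
endfacet
facet normal -0.261 -0.623 -0.737
outer loop
vertex -5.1 -1.231 -4.516
vertex -3.191 -2.098 -4.458
vertex -4.792 -2.168 -3.833
endloop
endfacet
facet normal 0.261 0.623 0.737
outer loop
vertex -4.321 -1.039 -2.499
vertex -3.028 -0.032 -3.807
vertex -4.629 -0.102 -3.182
endloop
endfacet
facet normal 0.257 -0.781 0.570
outer loop
vertex -2.72 -0.969 -3.124
vertex -4.321 -1.039 -2.499
vertex -3.191 -2.098 -4.458
endloop
endfacet
facet normal 0.261 0.623 0.737
outer loop
vertex -2.72 -0.969 -3.124
vertex -3.028 -0.032 -3.807
vertex -4.321 -1.039 -2.499
endloop
endfacet
facet normal -0.257 0.781 -0.570
outer loop
vertex -4.629 -0.102 -3.182
vertex -3.028 -0.032 -3.807
vertex -5.1 -1.231 -4.516
endloop
endfacet
facet normal -0.261 -0.623 -0.737
outer loop
vertex -3.499 -1.161 -5.141
vertex -3.191 -2.098 -4.458
vertex -5.1 -1.231 -4.516
endloop
endfacet
facet normal -0.257 0.781 -0.570
outer loop
vertex -5.1 -1.231 -4.516
vertex -3.028 -0.032 -3.807
vertex -3.499 -1.161 -5.141
endloop
endfacet
facet normal 0.931 0.041 -0.363
outer loop
vertex -3.499 -1.161 -5.141
vertex -2.72 -0.969 -3.124
vertex -3.191 -2.098 -4.458
endloop
endfacet
facet normal 0.931 0.041 -0.363
outer loop
vertex -3.028 -0.032 -3.807
vertex -2.72 -0.969 -3.124
vertex -3.499 -1.161 -5.141
endloop
endfacet
facet normal -0.747 0.643 -0.166
outer loop
vertex 0.836 -3.228 -1.335
vertex 0.329 -3.801 -1.274
vertex 0.534 -3.402 -0.651
endloop
endfacet
facet normal -0.200 0.967 0.158
outer loop
vertex 0.836 -3.228 -1.335
vertex 0.534 -3.402 -0.651
vertex 1.281 -3.238 -0.709
endloop
endfacet
facet normal 0.377 0.891 -0.254
outer loop
vertex 0.836 -3.228 -1.335
vertex 1.281 -3.238 -0.709
vertex 1.539 -3.535 -1.369
endloop
endfacet
facet normal 0.187 0.520 -0.834
outer loop
vertex 0.836 -3.228 -1.335
vertex 1.539 -3.535 -1.369
vertex 0.95 -3.883 -1.718
endloop
endfacet
facet normal -0.508 0.367 -0.779
outer loop
vertex 0.836 -3.228 -1.335
vertex 0.95 -3.883 -1.718
vertex 0.329 -3.801 -1.274
endloop
endfacet
facet normal -0.078 0.629 0.774
outer loop
vertex 1.281 -3.238 -0.709
vertex 0.534 -3.402 -0.651
vertex 1.05 -3.817 -0.262
endloop
endfacet
facet normal -0.963 0.105 0.249
outer loop
vertex 0.534 -3.402 -0.651
vertex 0.329 -3.801 -1.274
vertex 0.461 -4.165 -0.611
endloop
endfacet
facet normal -0.576 -0.343 -0.742
outer loop
vertex 0.329 -3.801 -1.274
vertex 0.95 -3.883 -1.718
vertex 0.719 -4.462 -1.271
endloop
endfacet
facet normal 0.549 -0.096 -0.830
outer loop
vertex 0.95 -3.883 -1.718
vertex 1.539 -3.535 -1.369
vertex 1.466 -4.298 -1.329
endloop
endfacet
facet normal 0.856 0.506 0.107
outer loop
vertex 1.539 -3.535 -1.369
vertex 1.281 -3.238 -0.709
vertex 1.671 -3.899 -0.706
endloop
endfacet
facet normal -0.187 -0.520 0.834
outer loop
vertex 1.164 -4.472 -0.645
vertex 1.05 -3.817 -0.262
vertex 0.461 -4.165 -0.611
endloop
endfacet
facet normal -0.377 -0.891 0.254
outer loop
vertex 1.164 -4.472 -0.645
vertex 0.461 -4.165 -0.611
vertex 0.719 -4.462 -1.271
endloop
endfacet
facet normal 0.200 -0.967 -0.158
outer loop
vertex 1.164 -4.472 -0.645
vertex 0.719 -4.462 -1.271
vertex 1.466 -4.298 -1.329
endloop
endfacet
facet normal 0.747 -0.643 0.166
outer loop
vertex 1.164 -4.472 -0.645
vertex 1.466 -4.298 -1.329
vertex 1.671 -3.899 -0.706
endloop
endfacet
facet normal 0.508 -0.367 0.779
outer loop
vertex 1.164 -4.472 -0.645
vertex 1.671 -3.899 -0.706
vertex 1.05 -3.817 -0.262
endloop
endfacet
facet normal -0.549 0.096 0.830
outer loop
vertex 0.461 -4.165 -0.611
vertex 1.05 -3.817 -0.262
vertex 0.534 -3.402 -0.651
endloop
endfacet
facet normal -0.856 -0.506 -0.107
outer loop
vertex 0.719 -4.462 -1.271
vertex 0.461 -4.165 -0.611
vertex 0.329 -3.801 -1.274
endloop
endfacet
facet normal 0.078 -0.629 -0.774
outer loop
vertex 1.466 -4.298 -1.329
vertex 0.719 -4.462 -1.271
vertex 0.95 -3.883 -1.718
endloop
endfacet
facet normal 0.963 -0.105 -0.249
outer loop
vertex 1.671 -3.899 -0.706
vertex 1.466 -4.298 -1.329
vertex 1.539 -3.535 -1.369
endloop
endfacet
facet normal 0.576 0.343 0.742
outer loop
vertex 1.05 -3.817 -0.262
vertex 1.671 -3.899 -0.706
vertex 1.281 -3.238 -0.709
endloop
endfacet

endsolid


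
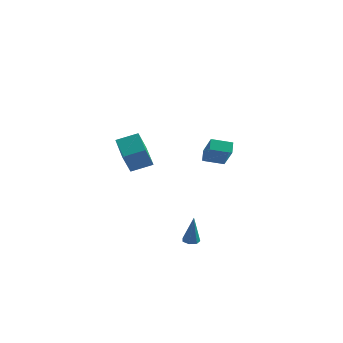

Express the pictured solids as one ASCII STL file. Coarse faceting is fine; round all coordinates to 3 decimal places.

solid 
facet normal -0.931 -0.272 0.243
outer loop
vertex 3.502 3.318 1.147
vertex 2.849 4.199 -0.368
vertex 3.597 2.563 0.666
endloop
endfacet
facet normal 0.349 -0.472 0.810
outer loop
vertex 4.891 2.941 0.328
vertex 3.502 3.318 1.147
vertex 3.597 2.563 0.666
endloop
endfacet
facet normal -0.931 -0.272 0.243
outer loop
vertex 3.597 2.563 0.666
vertex 2.849 4.199 -0.368
vertex 2.944 3.444 -0.848
endloop
endfacet
facet normal 0.106 -0.839 -0.534
outer loop
vertex 2.944 3.444 -0.848
vertex 4.891 2.941 0.328
vertex 3.597 2.563 0.666
endloop
endfacet
facet normal -0.106 0.839 0.534
outer loop
vertex 3.502 3.318 1.147
vertex 4.143 4.577 -0.706
vertex 2.849 4.199 -0.368
endloop
endfacet
facet normal 0.350 -0.471 0.810
outer loop
vertex 4.796 3.696 0.808
vertex 3.502 3.318 1.147
vertex 4.891 2.941 0.328
endloop
endfacet
facet normal -0.105 0.839 0.534
outer loop
vertex 4.796 3.696 0.808
vertex 4.143 4.577 -0.706
vertex 3.502 3.318 1.147
endloop
endfacet
facet normal -0.349 0.471 -0.810
outer loop
vertex 2.849 4.199 -0.368
vertex 4.143 4.577 -0.706
vertex 2.944 3.444 -0.848
endloop
endfacet
facet normal 0.105 -0.839 -0.533
outer loop
vertex 4.238 3.822 -1.187
vertex 4.891 2.941 0.328
vertex 2.944 3.444 -0.848
endloop
endfacet
facet normal -0.350 0.472 -0.809
outer loop
vertex 2.944 3.444 -0.848
vertex 4.143 4.577 -0.706
vertex 4.238 3.822 -1.187
endloop
endfacet
facet normal 0.931 0.272 -0.243
outer loop
vertex 4.238 3.822 -1.187
vertex 4.796 3.696 0.808
vertex 4.891 2.941 0.328
endloop
endfacet
facet normal 0.931 0.272 -0.243
outer loop
vertex 4.143 4.577 -0.706
vertex 4.796 3.696 0.808
vertex 4.238 3.822 -1.187
endloop
endfacet
facet normal -0.879 -0.346 -0.327
outer loop
vertex 0.251 -5.258 3.631
vertex -0.51 -3.86 4.198
vertex 0.517 -4.498 2.111
endloop
endfacet
facet normal 0.451 -0.828 -0.335
outer loop
vertex 1.73 -4.02 2.562
vertex 0.251 -5.258 3.631
vertex 0.517 -4.498 2.111
endloop
endfacet
facet normal -0.879 -0.346 -0.327
outer loop
vertex 0.517 -4.498 2.111
vertex -0.51 -3.86 4.198
vertex -0.245 -3.099 2.678
endloop
endfacet
facet normal 0.154 0.442 -0.884
outer loop
vertex -0.245 -3.099 2.678
vertex 1.73 -4.02 2.562
vertex 0.517 -4.498 2.111
endloop
endfacet
facet normal -0.154 -0.442 0.884
outer loop
vertex 0.251 -5.258 3.631
vertex 0.703 -3.382 4.649
vertex -0.51 -3.86 4.198
endloop
endfacet
facet normal 0.450 -0.828 -0.336
outer loop
vertex 1.465 -4.781 4.082
vertex 0.251 -5.258 3.631
vertex 1.73 -4.02 2.562
endloop
endfacet
facet normal -0.154 -0.442 0.884
outer loop
vertex 1.465 -4.781 4.082
vertex 0.703 -3.382 4.649
vertex 0.251 -5.258 3.631
endloop
endfacet
facet normal -0.451 0.827 0.336
outer loop
vertex -0.51 -3.86 4.198
vertex 0.703 -3.382 4.649
vertex -0.245 -3.099 2.678
endloop
endfacet
facet normal 0.154 0.442 -0.883
outer loop
vertex 0.969 -2.622 3.129
vertex 1.73 -4.02 2.562
vertex -0.245 -3.099 2.678
endloop
endfacet
facet normal -0.450 0.828 0.335
outer loop
vertex -0.245 -3.099 2.678
vertex 0.703 -3.382 4.649
vertex 0.969 -2.622 3.129
endloop
endfacet
facet normal 0.879 0.346 0.327
outer loop
vertex 0.969 -2.622 3.129
vertex 1.465 -4.781 4.082
vertex 1.73 -4.02 2.562
endloop
endfacet
facet normal 0.879 0.346 0.327
outer loop
vertex 0.703 -3.382 4.649
vertex 1.465 -4.781 4.082
vertex 0.969 -2.622 3.129
endloop
endfacet
facet normal -0.085 -0.020 -0.996
outer loop
vertex 4.354 -3.57 -3.647
vertex 3.84 -3.687 -3.601
vertex 4.068 -3.21 -3.63
endloop
endfacet
facet normal 0.776 0.608 0.169
outer loop
vertex 4.354 -3.57 -3.647
vertex 4.068 -3.21 -3.63
vertex 4.0 -3.653 -1.719
endloop
endfacet
facet normal -0.085 -0.020 -0.996
outer loop
vertex 4.068 -3.21 -3.63
vertex 3.84 -3.687 -3.601
vertex 3.61 -3.21 -3.591
endloop
endfacet
facet normal 0.019 0.974 0.226
outer loop
vertex 4.068 -3.21 -3.63
vertex 3.61 -3.21 -3.591
vertex 4.0 -3.653 -1.719
endloop
endfacet
facet normal -0.084 -0.020 -0.996
outer loop
vertex 3.61 -3.21 -3.591
vertex 3.84 -3.687 -3.601
vertex 3.325 -3.569 -3.56
endloop
endfacet
facet normal -0.735 0.609 0.297
outer loop
vertex 3.61 -3.21 -3.591
vertex 3.325 -3.569 -3.56
vertex 4.0 -3.653 -1.719
endloop
endfacet
facet normal -0.084 -0.019 -0.996
outer loop
vertex 3.325 -3.569 -3.56
vertex 3.84 -3.687 -3.601
vertex 3.427 -4.018 -3.56
endloop
endfacet
facet normal -0.921 -0.209 0.328
outer loop
vertex 3.325 -3.569 -3.56
vertex 3.427 -4.018 -3.56
vertex 4.0 -3.653 -1.719
endloop
endfacet
facet normal -0.085 -0.017 -0.996
outer loop
vertex 3.427 -4.018 -3.56
vertex 3.84 -3.687 -3.601
vertex 3.84 -4.217 -3.592
endloop
endfacet
facet normal -0.396 -0.869 0.296
outer loop
vertex 3.427 -4.018 -3.56
vertex 3.84 -4.217 -3.592
vertex 4.0 -3.653 -1.719
endloop
endfacet
facet normal -0.086 -0.017 -0.996
outer loop
vertex 3.84 -4.217 -3.592
vertex 3.84 -3.687 -3.601
vertex 4.253 -4.018 -3.631
endloop
endfacet
facet normal 0.440 -0.869 0.224
outer loop
vertex 3.84 -4.217 -3.592
vertex 4.253 -4.018 -3.631
vertex 4.0 -3.653 -1.719
endloop
endfacet
facet normal -0.085 -0.016 -0.996
outer loop
vertex 4.253 -4.018 -3.631
vertex 3.84 -3.687 -3.601
vertex 4.354 -3.57 -3.647
endloop
endfacet
facet normal 0.963 -0.211 0.168
outer loop
vertex 4.253 -4.018 -3.631
vertex 4.354 -3.57 -3.647
vertex 4.0 -3.653 -1.719
endloop
endfacet

endsolid


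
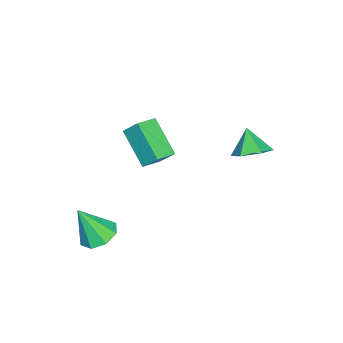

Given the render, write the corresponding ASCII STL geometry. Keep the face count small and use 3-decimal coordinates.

solid 
facet normal -0.143 0.416 -0.898
outer loop
vertex 3.003 -4.121 -4.519
vertex 2.427 -3.545 -4.161
vertex 3.306 -3.55 -4.303
endloop
endfacet
facet normal 0.866 -0.492 0.086
outer loop
vertex 3.003 -4.121 -4.519
vertex 3.306 -3.55 -4.303
vertex 2.693 -4.315 -2.499
endloop
endfacet
facet normal -0.143 0.415 -0.899
outer loop
vertex 3.306 -3.55 -4.303
vertex 2.427 -3.545 -4.161
vertex 3.093 -2.976 -4.004
endloop
endfacet
facet normal 0.916 0.146 0.373
outer loop
vertex 3.306 -3.55 -4.303
vertex 3.093 -2.976 -4.004
vertex 2.693 -4.315 -2.499
endloop
endfacet
facet normal -0.144 0.416 -0.898
outer loop
vertex 3.093 -2.976 -4.004
vertex 2.427 -3.545 -4.161
vertex 2.491 -2.736 -3.796
endloop
endfacet
facet normal 0.464 0.597 0.654
outer loop
vertex 3.093 -2.976 -4.004
vertex 2.491 -2.736 -3.796
vertex 2.693 -4.315 -2.499
endloop
endfacet
facet normal -0.144 0.416 -0.898
outer loop
vertex 2.491 -2.736 -3.796
vertex 2.427 -3.545 -4.161
vertex 1.851 -2.97 -3.802
endloop
endfacet
facet normal -0.227 0.601 0.767
outer loop
vertex 2.491 -2.736 -3.796
vertex 1.851 -2.97 -3.802
vertex 2.693 -4.315 -2.499
endloop
endfacet
facet normal -0.144 0.416 -0.898
outer loop
vertex 1.851 -2.97 -3.802
vertex 2.427 -3.545 -4.161
vertex 1.549 -3.54 -4.018
endloop
endfacet
facet normal -0.750 0.154 0.643
outer loop
vertex 1.851 -2.97 -3.802
vertex 1.549 -3.54 -4.018
vertex 2.693 -4.315 -2.499
endloop
endfacet
facet normal -0.144 0.416 -0.898
outer loop
vertex 1.549 -3.54 -4.018
vertex 2.427 -3.545 -4.161
vertex 1.761 -4.114 -4.318
endloop
endfacet
facet normal -0.800 -0.482 0.357
outer loop
vertex 1.549 -3.54 -4.018
vertex 1.761 -4.114 -4.318
vertex 2.693 -4.315 -2.499
endloop
endfacet
facet normal -0.143 0.415 -0.899
outer loop
vertex 1.761 -4.114 -4.318
vertex 2.427 -3.545 -4.161
vertex 2.363 -4.355 -4.525
endloop
endfacet
facet normal -0.348 -0.934 0.075
outer loop
vertex 1.761 -4.114 -4.318
vertex 2.363 -4.355 -4.525
vertex 2.693 -4.315 -2.499
endloop
endfacet
facet normal -0.143 0.415 -0.898
outer loop
vertex 2.363 -4.355 -4.525
vertex 2.427 -3.545 -4.161
vertex 3.003 -4.121 -4.519
endloop
endfacet
facet normal 0.343 -0.938 -0.037
outer loop
vertex 2.363 -4.355 -4.525
vertex 3.003 -4.121 -4.519
vertex 2.693 -4.315 -2.499
endloop
endfacet
facet normal 0.531 0.344 -0.775
outer loop
vertex -1.949 2.149 -1.145
vertex -2.426 1.617 -1.708
vertex -2.713 2.462 -1.53
endloop
endfacet
facet normal -0.179 0.559 0.810
outer loop
vertex -1.949 2.149 -1.145
vertex -2.713 2.462 -1.53
vertex -3.094 1.183 -0.732
endloop
endfacet
facet normal 0.530 0.343 -0.775
outer loop
vertex -2.713 2.462 -1.53
vertex -2.426 1.617 -1.708
vertex -3.189 1.929 -2.092
endloop
endfacet
facet normal -0.847 0.440 0.300
outer loop
vertex -2.713 2.462 -1.53
vertex -3.189 1.929 -2.092
vertex -3.094 1.183 -0.732
endloop
endfacet
facet normal 0.531 0.344 -0.775
outer loop
vertex -3.189 1.929 -2.092
vertex -2.426 1.617 -1.708
vertex -2.902 1.084 -2.271
endloop
endfacet
facet normal -0.948 -0.301 -0.099
outer loop
vertex -3.189 1.929 -2.092
vertex -2.902 1.084 -2.271
vertex -3.094 1.183 -0.732
endloop
endfacet
facet normal 0.531 0.344 -0.775
outer loop
vertex -2.902 1.084 -2.271
vertex -2.426 1.617 -1.708
vertex -2.139 0.772 -1.887
endloop
endfacet
facet normal -0.383 -0.923 0.012
outer loop
vertex -2.902 1.084 -2.271
vertex -2.139 0.772 -1.887
vertex -3.094 1.183 -0.732
endloop
endfacet
facet normal 0.530 0.344 -0.775
outer loop
vertex -2.139 0.772 -1.887
vertex -2.426 1.617 -1.708
vertex -1.662 1.305 -1.324
endloop
endfacet
facet normal 0.284 -0.805 0.521
outer loop
vertex -2.139 0.772 -1.887
vertex -1.662 1.305 -1.324
vertex -3.094 1.183 -0.732
endloop
endfacet
facet normal 0.530 0.345 -0.775
outer loop
vertex -1.662 1.305 -1.324
vertex -2.426 1.617 -1.708
vertex -1.949 2.149 -1.145
endloop
endfacet
facet normal 0.386 -0.064 0.920
outer loop
vertex -1.662 1.305 -1.324
vertex -1.949 2.149 -1.145
vertex -3.094 1.183 -0.732
endloop
endfacet
facet normal -0.531 -0.605 0.594
outer loop
vertex 1.081 -2.238 2.329
vertex 0.214 -1.77 2.03
vertex 0.988 -2.886 1.586
endloop
endfacet
facet normal 0.842 -0.454 0.291
outer loop
vertex 1.986 -1.75 0.47
vertex 1.081 -2.238 2.329
vertex 0.988 -2.886 1.586
endloop
endfacet
facet normal -0.531 -0.604 0.594
outer loop
vertex 0.988 -2.886 1.586
vertex 0.214 -1.77 2.03
vertex 0.12 -2.418 1.287
endloop
endfacet
facet normal -0.094 -0.654 -0.750
outer loop
vertex 0.12 -2.418 1.287
vertex 1.986 -1.75 0.47
vertex 0.988 -2.886 1.586
endloop
endfacet
facet normal 0.094 0.654 0.750
outer loop
vertex 1.081 -2.238 2.329
vertex 1.212 -0.634 0.914
vertex 0.214 -1.77 2.03
endloop
endfacet
facet normal 0.842 -0.455 0.290
outer loop
vertex 2.08 -1.102 1.213
vertex 1.081 -2.238 2.329
vertex 1.986 -1.75 0.47
endloop
endfacet
facet normal 0.094 0.654 0.750
outer loop
vertex 2.08 -1.102 1.213
vertex 1.212 -0.634 0.914
vertex 1.081 -2.238 2.329
endloop
endfacet
facet normal -0.842 0.455 -0.290
outer loop
vertex 0.214 -1.77 2.03
vertex 1.212 -0.634 0.914
vertex 0.12 -2.418 1.287
endloop
endfacet
facet normal -0.094 -0.654 -0.750
outer loop
vertex 1.119 -1.282 0.171
vertex 1.986 -1.75 0.47
vertex 0.12 -2.418 1.287
endloop
endfacet
facet normal -0.842 0.454 -0.291
outer loop
vertex 0.12 -2.418 1.287
vertex 1.212 -0.634 0.914
vertex 1.119 -1.282 0.171
endloop
endfacet
facet normal 0.531 0.604 -0.594
outer loop
vertex 1.119 -1.282 0.171
vertex 2.08 -1.102 1.213
vertex 1.986 -1.75 0.47
endloop
endfacet
facet normal 0.531 0.605 -0.594
outer loop
vertex 1.212 -0.634 0.914
vertex 2.08 -1.102 1.213
vertex 1.119 -1.282 0.171
endloop
endfacet

endsolid


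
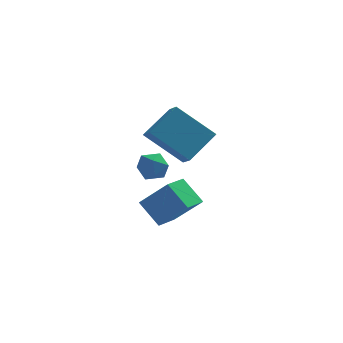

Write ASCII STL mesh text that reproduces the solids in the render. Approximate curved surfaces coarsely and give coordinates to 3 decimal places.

solid 
facet normal -0.700 0.653 0.289
outer loop
vertex 1.77 0.796 1.7
vertex 1.223 0.361 1.359
vertex 1.413 0.235 2.103
endloop
endfacet
facet normal -0.156 0.640 0.753
outer loop
vertex 1.77 0.796 1.7
vertex 1.413 0.235 2.103
vertex 2.181 0.337 2.175
endloop
endfacet
facet normal 0.440 0.805 0.398
outer loop
vertex 1.77 0.796 1.7
vertex 2.181 0.337 2.175
vertex 2.465 0.527 1.476
endloop
endfacet
facet normal 0.265 0.921 -0.284
outer loop
vertex 1.77 0.796 1.7
vertex 2.465 0.527 1.476
vertex 1.873 0.542 0.972
endloop
endfacet
facet normal -0.439 0.827 -0.351
outer loop
vertex 1.77 0.796 1.7
vertex 1.873 0.542 0.972
vertex 1.223 0.361 1.359
endloop
endfacet
facet normal -0.090 -0.028 0.996
outer loop
vertex 2.181 0.337 2.175
vertex 1.413 0.235 2.103
vertex 1.887 -0.382 2.128
endloop
endfacet
facet normal -0.969 -0.006 0.246
outer loop
vertex 1.413 0.235 2.103
vertex 1.223 0.361 1.359
vertex 1.295 -0.367 1.624
endloop
endfacet
facet normal -0.547 0.275 -0.790
outer loop
vertex 1.223 0.361 1.359
vertex 1.873 0.542 0.972
vertex 1.579 -0.177 0.925
endloop
endfacet
facet normal 0.592 0.427 -0.683
outer loop
vertex 1.873 0.542 0.972
vertex 2.465 0.527 1.476
vertex 2.347 -0.075 0.997
endloop
endfacet
facet normal 0.875 0.240 0.421
outer loop
vertex 2.465 0.527 1.476
vertex 2.181 0.337 2.175
vertex 2.537 -0.201 1.741
endloop
endfacet
facet normal -0.265 -0.921 0.284
outer loop
vertex 1.99 -0.636 1.4
vertex 1.887 -0.382 2.128
vertex 1.295 -0.367 1.624
endloop
endfacet
facet normal -0.440 -0.805 -0.398
outer loop
vertex 1.99 -0.636 1.4
vertex 1.295 -0.367 1.624
vertex 1.579 -0.177 0.925
endloop
endfacet
facet normal 0.156 -0.640 -0.753
outer loop
vertex 1.99 -0.636 1.4
vertex 1.579 -0.177 0.925
vertex 2.347 -0.075 0.997
endloop
endfacet
facet normal 0.700 -0.653 -0.289
outer loop
vertex 1.99 -0.636 1.4
vertex 2.347 -0.075 0.997
vertex 2.537 -0.201 1.741
endloop
endfacet
facet normal 0.439 -0.827 0.351
outer loop
vertex 1.99 -0.636 1.4
vertex 2.537 -0.201 1.741
vertex 1.887 -0.382 2.128
endloop
endfacet
facet normal -0.592 -0.427 0.683
outer loop
vertex 1.295 -0.367 1.624
vertex 1.887 -0.382 2.128
vertex 1.413 0.235 2.103
endloop
endfacet
facet normal -0.875 -0.240 -0.421
outer loop
vertex 1.579 -0.177 0.925
vertex 1.295 -0.367 1.624
vertex 1.223 0.361 1.359
endloop
endfacet
facet normal 0.090 0.028 -0.996
outer loop
vertex 2.347 -0.075 0.997
vertex 1.579 -0.177 0.925
vertex 1.873 0.542 0.972
endloop
endfacet
facet normal 0.969 0.006 -0.246
outer loop
vertex 2.537 -0.201 1.741
vertex 2.347 -0.075 0.997
vertex 2.465 0.527 1.476
endloop
endfacet
facet normal 0.547 -0.275 0.790
outer loop
vertex 1.887 -0.382 2.128
vertex 2.537 -0.201 1.741
vertex 2.181 0.337 2.175
endloop
endfacet
facet normal -0.602 -0.580 -0.549
outer loop
vertex 1.778 -1.425 4.242
vertex 1.508 -0.675 3.745
vertex 3.387 -1.772 2.844
endloop
endfacet
facet normal 0.288 -0.798 0.529
outer loop
vertex 4.452 -0.745 3.815
vertex 1.778 -1.425 4.242
vertex 3.387 -1.772 2.844
endloop
endfacet
facet normal -0.602 -0.580 -0.549
outer loop
vertex 3.387 -1.772 2.844
vertex 1.508 -0.675 3.745
vertex 3.117 -1.021 2.347
endloop
endfacet
facet normal 0.745 -0.161 -0.647
outer loop
vertex 3.117 -1.021 2.347
vertex 4.452 -0.745 3.815
vertex 3.387 -1.772 2.844
endloop
endfacet
facet normal -0.745 0.161 0.647
outer loop
vertex 1.778 -1.425 4.242
vertex 2.573 0.352 4.716
vertex 1.508 -0.675 3.745
endloop
endfacet
facet normal 0.288 -0.799 0.529
outer loop
vertex 2.843 -0.399 5.213
vertex 1.778 -1.425 4.242
vertex 4.452 -0.745 3.815
endloop
endfacet
facet normal -0.745 0.161 0.647
outer loop
vertex 2.843 -0.399 5.213
vertex 2.573 0.352 4.716
vertex 1.778 -1.425 4.242
endloop
endfacet
facet normal -0.288 0.798 -0.529
outer loop
vertex 1.508 -0.675 3.745
vertex 2.573 0.352 4.716
vertex 3.117 -1.021 2.347
endloop
endfacet
facet normal 0.745 -0.161 -0.647
outer loop
vertex 4.182 0.005 3.318
vertex 4.452 -0.745 3.815
vertex 3.117 -1.021 2.347
endloop
endfacet
facet normal -0.287 0.799 -0.529
outer loop
vertex 3.117 -1.021 2.347
vertex 2.573 0.352 4.716
vertex 4.182 0.005 3.318
endloop
endfacet
facet normal 0.602 0.580 0.549
outer loop
vertex 4.182 0.005 3.318
vertex 2.843 -0.399 5.213
vertex 4.452 -0.745 3.815
endloop
endfacet
facet normal 0.602 0.580 0.549
outer loop
vertex 2.573 0.352 4.716
vertex 2.843 -0.399 5.213
vertex 4.182 0.005 3.318
endloop
endfacet
facet normal -0.561 0.482 0.673
outer loop
vertex 2.492 -0.686 0.896
vertex 3.129 0.356 0.681
vertex 1.317 -0.237 -0.405
endloop
endfacet
facet normal -0.513 -0.840 0.174
outer loop
vertex 2.131 -0.936 -1.381
vertex 2.492 -0.686 0.896
vertex 1.317 -0.237 -0.405
endloop
endfacet
facet normal -0.561 0.482 0.673
outer loop
vertex 1.317 -0.237 -0.405
vertex 3.129 0.356 0.681
vertex 1.954 0.805 -0.621
endloop
endfacet
facet normal -0.649 0.248 -0.719
outer loop
vertex 1.954 0.805 -0.621
vertex 2.131 -0.936 -1.381
vertex 1.317 -0.237 -0.405
endloop
endfacet
facet normal 0.649 -0.248 0.719
outer loop
vertex 2.492 -0.686 0.896
vertex 3.943 -0.343 -0.295
vertex 3.129 0.356 0.681
endloop
endfacet
facet normal -0.514 -0.840 0.174
outer loop
vertex 3.306 -1.385 -0.079
vertex 2.492 -0.686 0.896
vertex 2.131 -0.936 -1.381
endloop
endfacet
facet normal 0.649 -0.248 0.719
outer loop
vertex 3.306 -1.385 -0.079
vertex 3.943 -0.343 -0.295
vertex 2.492 -0.686 0.896
endloop
endfacet
facet normal 0.513 0.840 -0.174
outer loop
vertex 3.129 0.356 0.681
vertex 3.943 -0.343 -0.295
vertex 1.954 0.805 -0.621
endloop
endfacet
facet normal -0.649 0.248 -0.719
outer loop
vertex 2.768 0.106 -1.596
vertex 2.131 -0.936 -1.381
vertex 1.954 0.805 -0.621
endloop
endfacet
facet normal 0.513 0.840 -0.174
outer loop
vertex 1.954 0.805 -0.621
vertex 3.943 -0.343 -0.295
vertex 2.768 0.106 -1.596
endloop
endfacet
facet normal 0.561 -0.482 -0.673
outer loop
vertex 2.768 0.106 -1.596
vertex 3.306 -1.385 -0.079
vertex 2.131 -0.936 -1.381
endloop
endfacet
facet normal 0.561 -0.482 -0.673
outer loop
vertex 3.943 -0.343 -0.295
vertex 3.306 -1.385 -0.079
vertex 2.768 0.106 -1.596
endloop
endfacet

endsolid


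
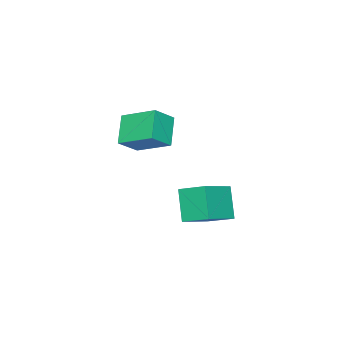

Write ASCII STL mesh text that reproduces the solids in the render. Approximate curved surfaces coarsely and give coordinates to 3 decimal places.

solid 
facet normal -0.622 -0.351 0.700
outer loop
vertex 3.234 0.352 4.213
vertex 2.127 0.639 3.373
vertex 3.372 -1.541 3.386
endloop
endfacet
facet normal 0.780 -0.202 0.592
outer loop
vertex 4.473 -0.919 2.147
vertex 3.234 0.352 4.213
vertex 3.372 -1.541 3.386
endloop
endfacet
facet normal -0.622 -0.351 0.700
outer loop
vertex 3.372 -1.541 3.386
vertex 2.127 0.639 3.373
vertex 2.264 -1.254 2.545
endloop
endfacet
facet normal 0.067 -0.914 -0.400
outer loop
vertex 2.264 -1.254 2.545
vertex 4.473 -0.919 2.147
vertex 3.372 -1.541 3.386
endloop
endfacet
facet normal -0.066 0.914 0.400
outer loop
vertex 3.234 0.352 4.213
vertex 3.228 1.261 2.134
vertex 2.127 0.639 3.373
endloop
endfacet
facet normal 0.780 -0.203 0.592
outer loop
vertex 4.336 0.974 2.975
vertex 3.234 0.352 4.213
vertex 4.473 -0.919 2.147
endloop
endfacet
facet normal -0.067 0.914 0.400
outer loop
vertex 4.336 0.974 2.975
vertex 3.228 1.261 2.134
vertex 3.234 0.352 4.213
endloop
endfacet
facet normal -0.780 0.202 -0.592
outer loop
vertex 2.127 0.639 3.373
vertex 3.228 1.261 2.134
vertex 2.264 -1.254 2.545
endloop
endfacet
facet normal 0.067 -0.914 -0.400
outer loop
vertex 3.366 -0.632 1.307
vertex 4.473 -0.919 2.147
vertex 2.264 -1.254 2.545
endloop
endfacet
facet normal -0.780 0.202 -0.593
outer loop
vertex 2.264 -1.254 2.545
vertex 3.228 1.261 2.134
vertex 3.366 -0.632 1.307
endloop
endfacet
facet normal 0.622 0.351 -0.700
outer loop
vertex 3.366 -0.632 1.307
vertex 4.336 0.974 2.975
vertex 4.473 -0.919 2.147
endloop
endfacet
facet normal 0.622 0.351 -0.700
outer loop
vertex 3.228 1.261 2.134
vertex 4.336 0.974 2.975
vertex 3.366 -0.632 1.307
endloop
endfacet
facet normal -0.376 -0.384 0.843
outer loop
vertex 2.234 0.956 -1.329
vertex 2.107 2.428 -0.715
vertex 0.332 1.115 -2.105
endloop
endfacet
facet normal 0.080 -0.920 -0.384
outer loop
vertex 1.073 1.872 -3.765
vertex 2.234 0.956 -1.329
vertex 0.332 1.115 -2.105
endloop
endfacet
facet normal -0.376 -0.385 0.843
outer loop
vertex 0.332 1.115 -2.105
vertex 2.107 2.428 -0.715
vertex 0.205 2.587 -1.49
endloop
endfacet
facet normal -0.923 0.078 -0.377
outer loop
vertex 0.205 2.587 -1.49
vertex 1.073 1.872 -3.765
vertex 0.332 1.115 -2.105
endloop
endfacet
facet normal 0.923 -0.077 0.377
outer loop
vertex 2.234 0.956 -1.329
vertex 2.848 3.185 -2.375
vertex 2.107 2.428 -0.715
endloop
endfacet
facet normal 0.079 -0.920 -0.384
outer loop
vertex 2.975 1.713 -2.99
vertex 2.234 0.956 -1.329
vertex 1.073 1.872 -3.765
endloop
endfacet
facet normal 0.923 -0.078 0.376
outer loop
vertex 2.975 1.713 -2.99
vertex 2.848 3.185 -2.375
vertex 2.234 0.956 -1.329
endloop
endfacet
facet normal -0.080 0.920 0.384
outer loop
vertex 2.107 2.428 -0.715
vertex 2.848 3.185 -2.375
vertex 0.205 2.587 -1.49
endloop
endfacet
facet normal -0.923 0.077 -0.377
outer loop
vertex 0.946 3.344 -3.151
vertex 1.073 1.872 -3.765
vertex 0.205 2.587 -1.49
endloop
endfacet
facet normal -0.080 0.920 0.384
outer loop
vertex 0.205 2.587 -1.49
vertex 2.848 3.185 -2.375
vertex 0.946 3.344 -3.151
endloop
endfacet
facet normal 0.376 0.384 -0.843
outer loop
vertex 0.946 3.344 -3.151
vertex 2.975 1.713 -2.99
vertex 1.073 1.872 -3.765
endloop
endfacet
facet normal 0.376 0.385 -0.843
outer loop
vertex 2.848 3.185 -2.375
vertex 2.975 1.713 -2.99
vertex 0.946 3.344 -3.151
endloop
endfacet

endsolid
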